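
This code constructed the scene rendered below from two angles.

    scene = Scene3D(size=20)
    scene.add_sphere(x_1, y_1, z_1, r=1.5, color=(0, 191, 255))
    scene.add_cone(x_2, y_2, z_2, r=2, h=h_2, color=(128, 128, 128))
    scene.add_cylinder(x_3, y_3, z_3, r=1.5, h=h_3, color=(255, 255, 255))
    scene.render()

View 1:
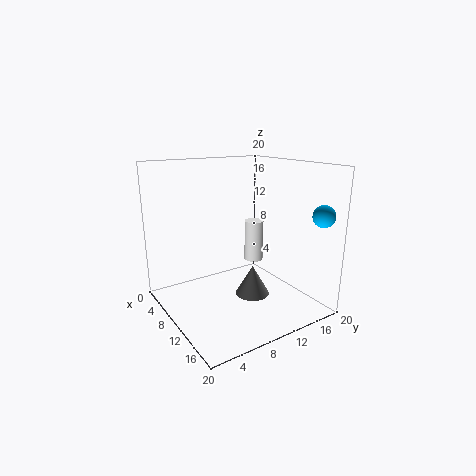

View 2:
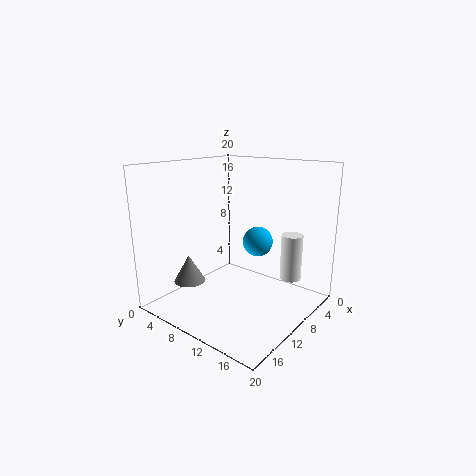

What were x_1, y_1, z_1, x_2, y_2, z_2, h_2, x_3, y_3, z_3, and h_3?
x_1 = 17.5; y_1 = 18.5; z_1 = 13.5; x_2 = 17; y_2 = 7.5; z_2 = 5.5; h_2 = 3.5; x_3 = 5.5; y_3 = 16; z_3 = 4; h_3 = 6.5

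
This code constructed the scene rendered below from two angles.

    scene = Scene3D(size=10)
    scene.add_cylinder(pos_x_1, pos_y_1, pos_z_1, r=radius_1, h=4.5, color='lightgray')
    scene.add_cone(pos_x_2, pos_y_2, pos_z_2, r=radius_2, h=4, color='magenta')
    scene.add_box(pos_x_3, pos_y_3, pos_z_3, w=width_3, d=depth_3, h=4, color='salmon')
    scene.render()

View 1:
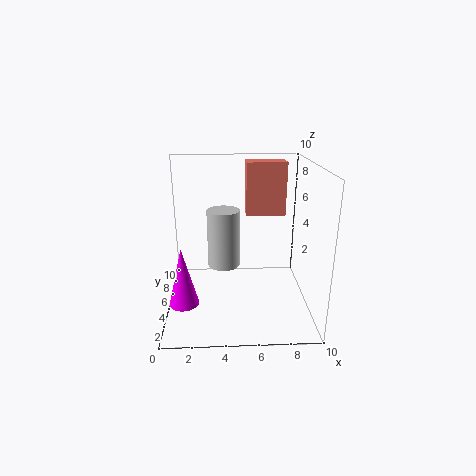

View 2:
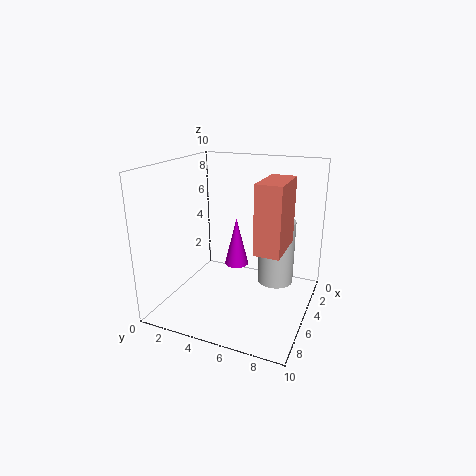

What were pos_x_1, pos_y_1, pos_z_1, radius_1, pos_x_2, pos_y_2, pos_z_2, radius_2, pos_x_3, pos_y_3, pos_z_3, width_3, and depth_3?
pos_x_1 = 4; pos_y_1 = 7.5; pos_z_1 = 1.75; radius_1 = 1.25; pos_x_2 = 1.25; pos_y_2 = 3.25; pos_z_2 = 1; radius_2 = 1; pos_x_3 = 5.75; pos_y_3 = 7.5; pos_z_3 = 5.75; width_3 = 3; depth_3 = 1.5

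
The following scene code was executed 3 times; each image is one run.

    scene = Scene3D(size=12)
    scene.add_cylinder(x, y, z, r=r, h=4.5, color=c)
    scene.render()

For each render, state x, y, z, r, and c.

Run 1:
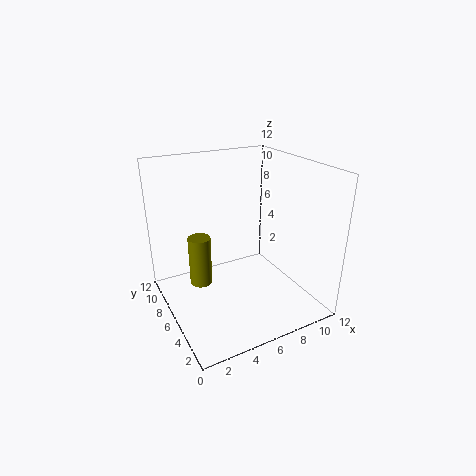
x = 3.5, y = 8.5, z = 1, r = 1, c = 'olive'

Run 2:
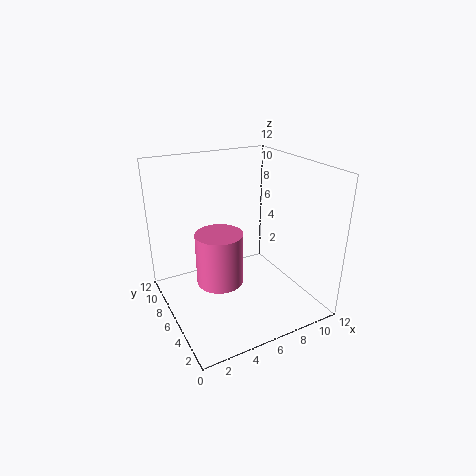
x = 4.5, y = 6.5, z = 2, r = 2, c = 'hotpink'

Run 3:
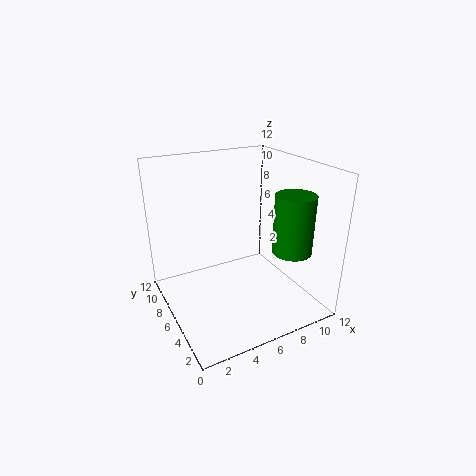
x = 8.5, y = 2, z = 6, r = 1.5, c = 'green'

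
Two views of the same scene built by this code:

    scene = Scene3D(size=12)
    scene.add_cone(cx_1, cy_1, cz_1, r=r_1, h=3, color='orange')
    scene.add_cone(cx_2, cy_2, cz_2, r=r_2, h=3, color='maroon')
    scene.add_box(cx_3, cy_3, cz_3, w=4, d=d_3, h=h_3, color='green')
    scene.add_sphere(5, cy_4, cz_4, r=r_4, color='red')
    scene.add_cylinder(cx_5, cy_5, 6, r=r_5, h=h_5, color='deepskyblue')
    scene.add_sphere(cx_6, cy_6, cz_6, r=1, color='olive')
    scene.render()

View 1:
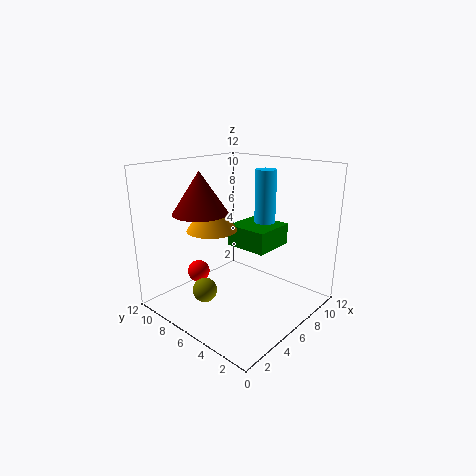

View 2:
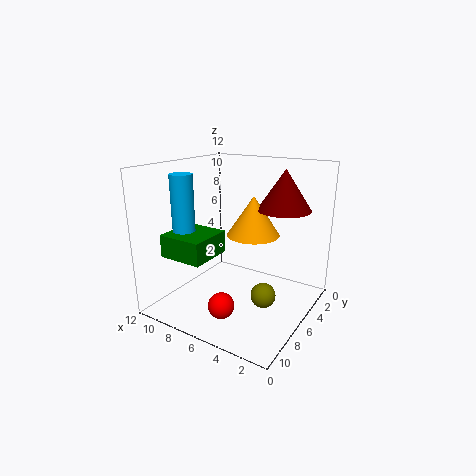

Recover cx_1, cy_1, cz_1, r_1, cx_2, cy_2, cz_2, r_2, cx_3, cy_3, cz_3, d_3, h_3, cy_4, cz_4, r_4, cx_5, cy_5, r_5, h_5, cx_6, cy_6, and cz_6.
cx_1 = 4
cy_1 = 7
cz_1 = 7
r_1 = 2
cx_2 = 2
cy_2 = 6
cz_2 = 9
r_2 = 2
cx_3 = 8
cy_3 = 5
cz_3 = 4
d_3 = 4
h_3 = 2
cy_4 = 10
cz_4 = 2
r_4 = 1
cx_5 = 11
cy_5 = 7
r_5 = 1
h_5 = 5
cx_6 = 3
cy_6 = 7
cz_6 = 2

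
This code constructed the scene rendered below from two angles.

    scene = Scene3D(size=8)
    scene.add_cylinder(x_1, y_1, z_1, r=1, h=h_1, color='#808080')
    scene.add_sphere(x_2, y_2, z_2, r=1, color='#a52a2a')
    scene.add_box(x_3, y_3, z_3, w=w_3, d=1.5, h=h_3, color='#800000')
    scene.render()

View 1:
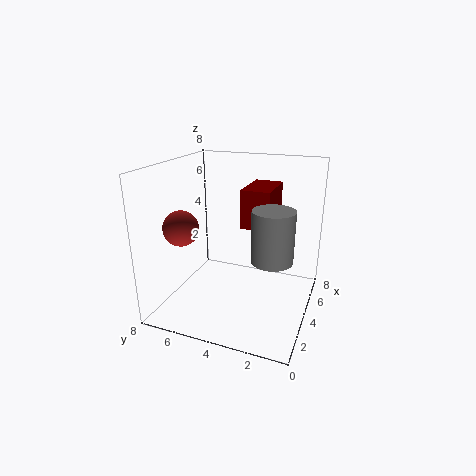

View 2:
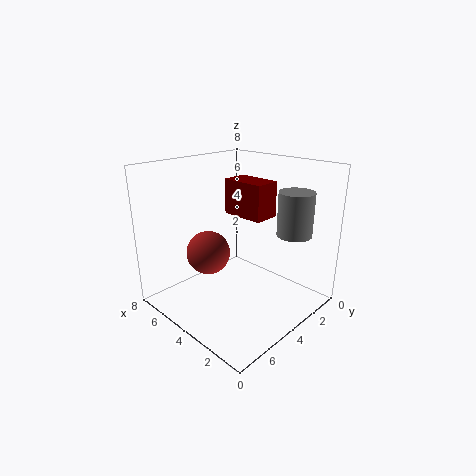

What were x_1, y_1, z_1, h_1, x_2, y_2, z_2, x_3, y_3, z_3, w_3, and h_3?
x_1 = 2, y_1 = 1.5, z_1 = 4, h_1 = 2.5, x_2 = 3, y_2 = 7, z_2 = 4.5, x_3 = 3, y_3 = 2, z_3 = 5, w_3 = 2.5, h_3 = 2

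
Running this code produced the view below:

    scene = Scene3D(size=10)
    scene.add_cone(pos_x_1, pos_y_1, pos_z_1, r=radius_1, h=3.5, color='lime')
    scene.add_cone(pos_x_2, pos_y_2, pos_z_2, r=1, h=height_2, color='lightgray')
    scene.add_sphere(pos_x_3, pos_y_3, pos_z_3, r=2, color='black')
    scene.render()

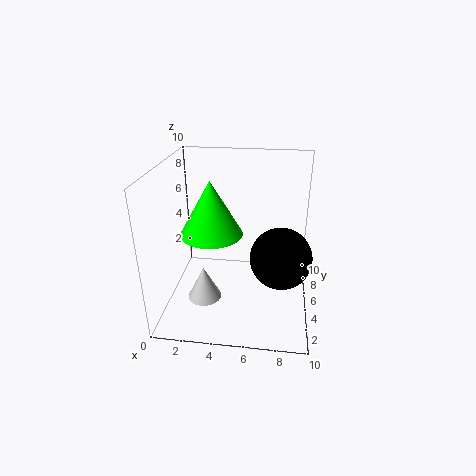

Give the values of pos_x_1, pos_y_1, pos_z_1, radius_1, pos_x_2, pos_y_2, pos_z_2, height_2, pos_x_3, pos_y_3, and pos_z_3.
pos_x_1 = 3.5, pos_y_1 = 3.5, pos_z_1 = 6, radius_1 = 2, pos_x_2 = 3.5, pos_y_2 = 1, pos_z_2 = 3, height_2 = 2, pos_x_3 = 8, pos_y_3 = 3.5, pos_z_3 = 4.5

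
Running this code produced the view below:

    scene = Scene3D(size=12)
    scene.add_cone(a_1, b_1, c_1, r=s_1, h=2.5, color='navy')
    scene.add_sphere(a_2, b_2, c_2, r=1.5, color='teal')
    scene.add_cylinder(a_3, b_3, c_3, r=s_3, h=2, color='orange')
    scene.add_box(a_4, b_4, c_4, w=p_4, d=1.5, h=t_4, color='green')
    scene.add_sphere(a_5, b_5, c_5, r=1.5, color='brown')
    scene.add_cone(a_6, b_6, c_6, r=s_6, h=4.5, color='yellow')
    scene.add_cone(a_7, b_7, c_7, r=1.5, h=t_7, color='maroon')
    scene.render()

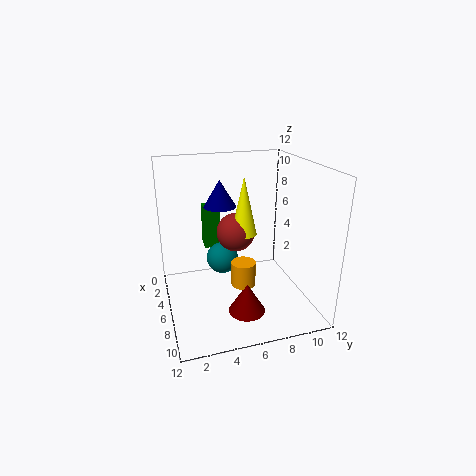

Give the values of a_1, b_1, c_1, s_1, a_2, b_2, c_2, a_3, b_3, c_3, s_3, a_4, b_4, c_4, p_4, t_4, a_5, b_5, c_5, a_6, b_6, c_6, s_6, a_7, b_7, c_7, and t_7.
a_1 = 2, b_1 = 5.5, c_1 = 7.5, s_1 = 1.5, a_2 = 2.5, b_2 = 5.5, c_2 = 2.5, a_3 = 7.5, b_3 = 6, c_3 = 2.5, s_3 = 1, a_4 = 0.5, b_4 = 4, c_4 = 3.5, p_4 = 1.5, t_4 = 4, a_5 = 7, b_5 = 5.5, c_5 = 7, a_6 = 7.5, b_6 = 6, c_6 = 7, s_6 = 1, a_7 = 8.5, b_7 = 6, c_7 = 0.5, t_7 = 2.5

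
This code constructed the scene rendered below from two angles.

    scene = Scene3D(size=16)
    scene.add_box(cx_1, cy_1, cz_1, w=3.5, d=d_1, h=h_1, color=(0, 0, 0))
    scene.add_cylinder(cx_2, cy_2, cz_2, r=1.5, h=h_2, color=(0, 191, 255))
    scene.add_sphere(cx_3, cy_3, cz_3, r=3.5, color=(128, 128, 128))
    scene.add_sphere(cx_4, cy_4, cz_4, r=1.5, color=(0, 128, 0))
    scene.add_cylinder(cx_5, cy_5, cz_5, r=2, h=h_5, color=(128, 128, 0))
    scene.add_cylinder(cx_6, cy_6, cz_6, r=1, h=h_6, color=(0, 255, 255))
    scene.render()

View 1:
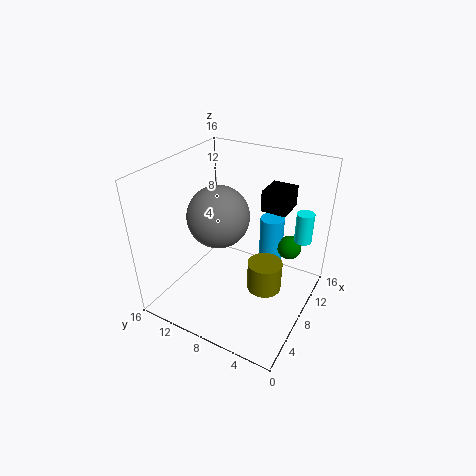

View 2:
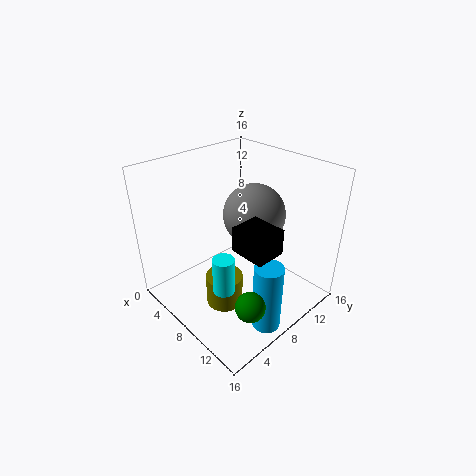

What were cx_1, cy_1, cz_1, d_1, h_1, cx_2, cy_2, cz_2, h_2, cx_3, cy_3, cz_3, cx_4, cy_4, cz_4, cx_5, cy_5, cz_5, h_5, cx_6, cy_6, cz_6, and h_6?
cx_1 = 11.5
cy_1 = 4
cz_1 = 10
d_1 = 3
h_1 = 2.5
cx_2 = 14
cy_2 = 6.5
cz_2 = 0.5
h_2 = 7.5
cx_3 = 8
cy_3 = 10.5
cz_3 = 10
cx_4 = 14
cy_4 = 4
cz_4 = 4.5
cx_5 = 9
cy_5 = 5
cz_5 = 1.5
h_5 = 3.5
cx_6 = 12.5
cy_6 = 2
cz_6 = 7
h_6 = 3.5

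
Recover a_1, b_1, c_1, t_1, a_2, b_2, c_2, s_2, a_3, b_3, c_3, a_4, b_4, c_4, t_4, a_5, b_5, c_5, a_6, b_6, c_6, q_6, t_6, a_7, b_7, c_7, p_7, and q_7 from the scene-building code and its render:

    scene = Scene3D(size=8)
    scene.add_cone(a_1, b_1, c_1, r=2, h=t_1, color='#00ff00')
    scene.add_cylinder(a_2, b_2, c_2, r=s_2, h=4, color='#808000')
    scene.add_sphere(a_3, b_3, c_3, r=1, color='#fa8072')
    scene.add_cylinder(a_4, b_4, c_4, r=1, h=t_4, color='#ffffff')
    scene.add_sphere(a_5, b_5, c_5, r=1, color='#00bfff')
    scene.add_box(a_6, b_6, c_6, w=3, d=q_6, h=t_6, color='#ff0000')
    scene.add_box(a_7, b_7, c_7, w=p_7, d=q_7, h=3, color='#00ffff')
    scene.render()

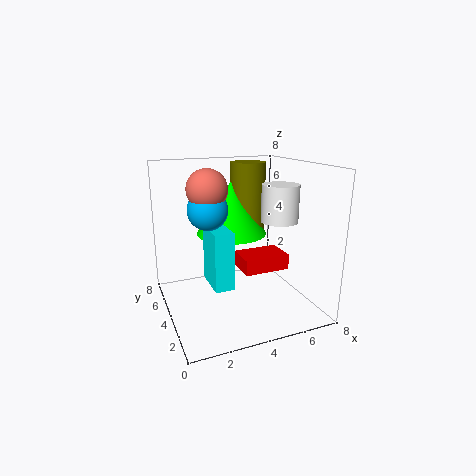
a_1 = 4, b_1 = 5, c_1 = 4, t_1 = 3, a_2 = 5, b_2 = 5, c_2 = 4, s_2 = 1, a_3 = 2, b_3 = 3, c_3 = 7, a_4 = 6, b_4 = 3, c_4 = 5, t_4 = 2, a_5 = 2, b_5 = 3, c_5 = 6, a_6 = 5, b_6 = 5, c_6 = 1, q_6 = 2, t_6 = 1, a_7 = 2, b_7 = 2, c_7 = 2, p_7 = 1, q_7 = 2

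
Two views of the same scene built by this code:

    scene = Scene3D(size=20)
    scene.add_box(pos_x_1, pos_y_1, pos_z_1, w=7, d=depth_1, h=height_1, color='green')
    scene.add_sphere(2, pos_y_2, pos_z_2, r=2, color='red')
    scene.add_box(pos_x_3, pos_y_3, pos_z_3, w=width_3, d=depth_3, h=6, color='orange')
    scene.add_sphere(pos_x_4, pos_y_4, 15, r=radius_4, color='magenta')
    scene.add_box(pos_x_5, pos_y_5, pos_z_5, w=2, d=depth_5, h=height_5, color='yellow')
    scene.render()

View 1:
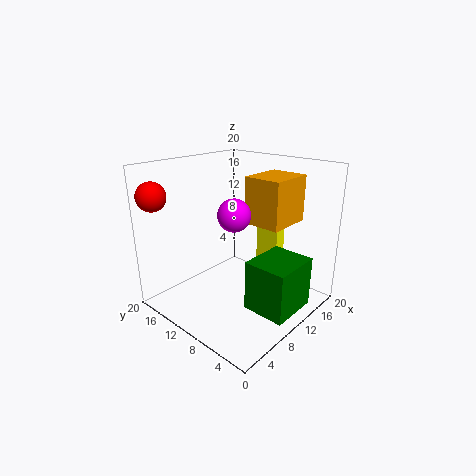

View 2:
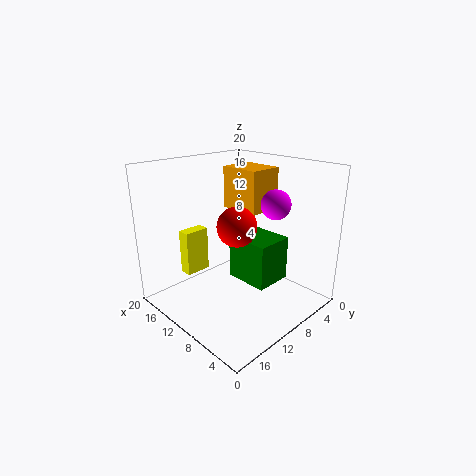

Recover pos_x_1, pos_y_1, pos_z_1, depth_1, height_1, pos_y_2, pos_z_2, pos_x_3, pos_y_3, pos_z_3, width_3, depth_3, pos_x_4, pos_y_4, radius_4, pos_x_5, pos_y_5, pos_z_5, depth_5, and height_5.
pos_x_1 = 8; pos_y_1 = 1; pos_z_1 = 1; depth_1 = 6; height_1 = 7; pos_y_2 = 18; pos_z_2 = 16; pos_x_3 = 9; pos_y_3 = 3; pos_z_3 = 13; width_3 = 6; depth_3 = 5; pos_x_4 = 6; pos_y_4 = 7; radius_4 = 2; pos_x_5 = 18; pos_y_5 = 9; pos_z_5 = 2; depth_5 = 4; height_5 = 7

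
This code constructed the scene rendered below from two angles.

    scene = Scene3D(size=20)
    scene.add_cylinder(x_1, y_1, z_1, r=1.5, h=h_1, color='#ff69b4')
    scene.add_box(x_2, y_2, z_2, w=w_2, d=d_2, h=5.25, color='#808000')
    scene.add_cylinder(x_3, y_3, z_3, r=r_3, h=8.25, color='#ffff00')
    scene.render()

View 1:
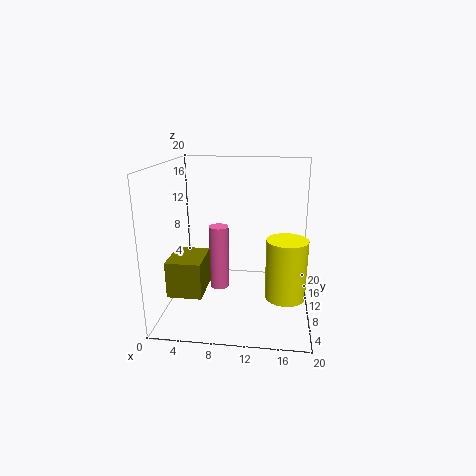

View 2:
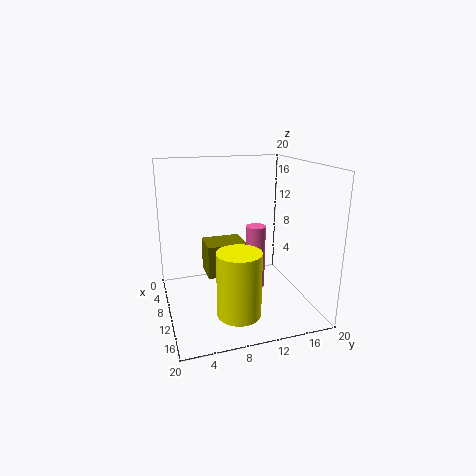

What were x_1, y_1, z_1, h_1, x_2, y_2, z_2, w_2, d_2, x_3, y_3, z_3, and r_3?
x_1 = 6.5
y_1 = 14
z_1 = 0.25
h_1 = 10
x_2 = 0.25
y_2 = 6.75
z_2 = 1.75
w_2 = 5
d_2 = 6.25
x_3 = 16.75
y_3 = 8
z_3 = 2.5
r_3 = 2.75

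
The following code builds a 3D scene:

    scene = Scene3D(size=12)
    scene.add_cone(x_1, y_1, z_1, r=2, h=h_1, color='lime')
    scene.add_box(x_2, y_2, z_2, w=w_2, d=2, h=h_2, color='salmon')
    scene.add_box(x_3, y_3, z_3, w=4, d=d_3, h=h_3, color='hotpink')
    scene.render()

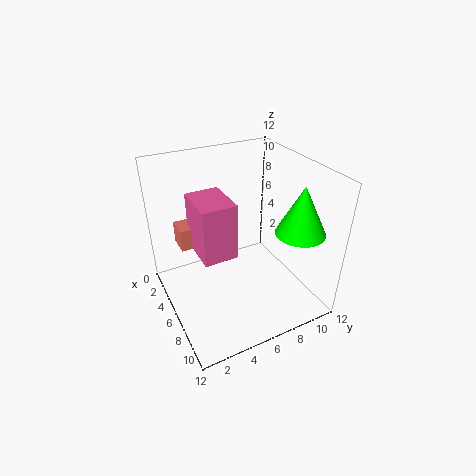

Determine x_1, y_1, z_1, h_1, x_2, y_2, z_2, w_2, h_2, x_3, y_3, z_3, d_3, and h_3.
x_1 = 9
y_1 = 10
z_1 = 7
h_1 = 4
x_2 = 1
y_2 = 2
z_2 = 4
w_2 = 2
h_2 = 2
x_3 = 2
y_3 = 3
z_3 = 4
d_3 = 3
h_3 = 5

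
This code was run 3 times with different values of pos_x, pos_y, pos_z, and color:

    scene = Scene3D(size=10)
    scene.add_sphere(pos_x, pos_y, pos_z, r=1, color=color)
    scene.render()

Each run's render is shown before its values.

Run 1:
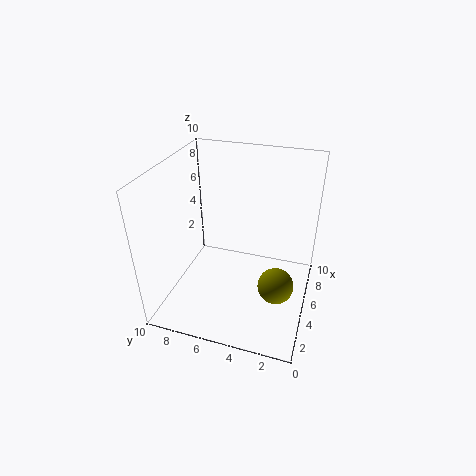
pos_x = 1
pos_y = 1.5
pos_z = 5
color = 'olive'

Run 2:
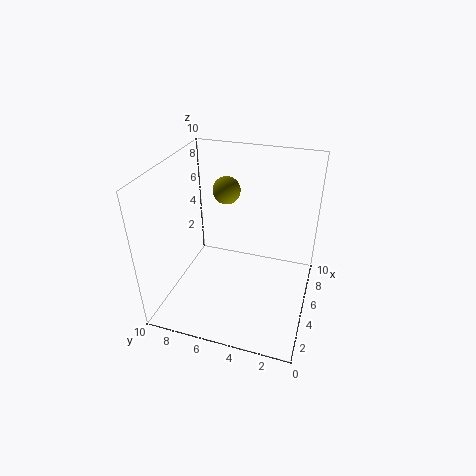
pos_x = 7
pos_y = 6.5
pos_z = 7.5
color = 'olive'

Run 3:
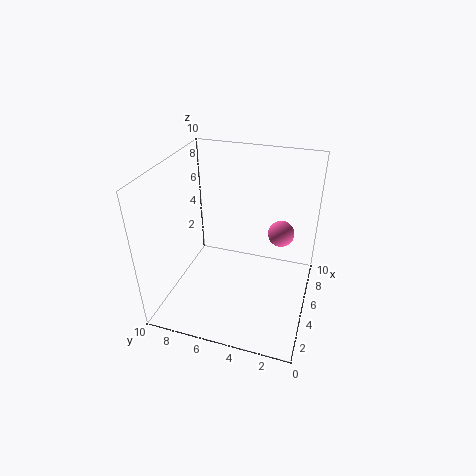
pos_x = 8
pos_y = 2.5
pos_z = 4
color = 'hotpink'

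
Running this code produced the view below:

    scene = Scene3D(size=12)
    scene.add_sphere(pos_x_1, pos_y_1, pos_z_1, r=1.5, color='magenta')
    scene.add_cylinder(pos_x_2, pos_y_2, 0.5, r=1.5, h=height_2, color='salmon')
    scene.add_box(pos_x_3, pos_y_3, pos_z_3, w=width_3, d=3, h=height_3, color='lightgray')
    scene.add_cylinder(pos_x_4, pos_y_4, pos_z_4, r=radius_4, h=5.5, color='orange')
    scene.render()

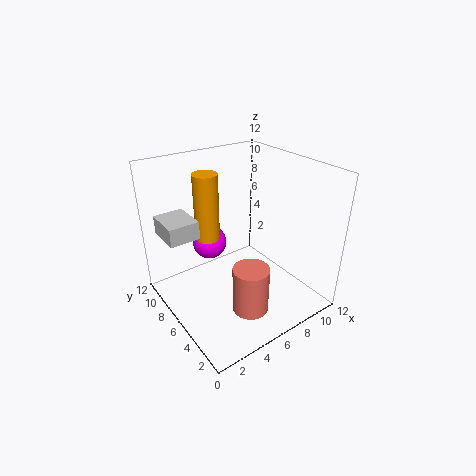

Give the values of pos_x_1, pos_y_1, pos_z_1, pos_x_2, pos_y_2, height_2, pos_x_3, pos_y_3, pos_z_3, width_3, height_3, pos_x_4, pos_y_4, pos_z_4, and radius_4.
pos_x_1 = 5, pos_y_1 = 9, pos_z_1 = 4.5, pos_x_2 = 5.5, pos_y_2 = 3.5, height_2 = 4, pos_x_3 = 0.5, pos_y_3 = 7, pos_z_3 = 6.5, width_3 = 2.5, height_3 = 1.5, pos_x_4 = 4, pos_y_4 = 7.5, pos_z_4 = 6, radius_4 = 1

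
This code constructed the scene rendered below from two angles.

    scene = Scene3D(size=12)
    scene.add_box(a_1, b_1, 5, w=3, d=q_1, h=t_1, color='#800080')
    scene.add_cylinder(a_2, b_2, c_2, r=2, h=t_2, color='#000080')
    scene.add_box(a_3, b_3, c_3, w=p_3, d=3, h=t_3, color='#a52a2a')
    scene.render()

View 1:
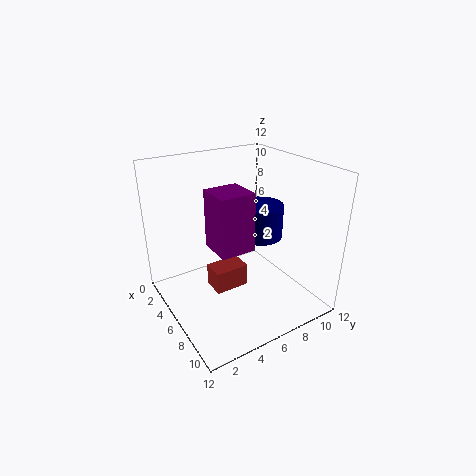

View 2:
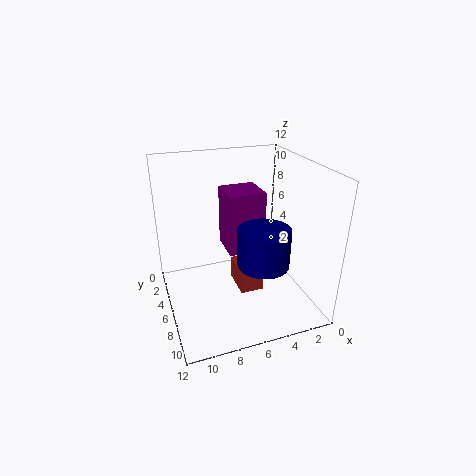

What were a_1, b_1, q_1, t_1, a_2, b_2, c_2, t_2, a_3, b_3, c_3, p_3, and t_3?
a_1 = 4; b_1 = 4; q_1 = 3; t_1 = 5; a_2 = 5; b_2 = 9; c_2 = 5; t_2 = 3; a_3 = 4; b_3 = 4; c_3 = 1; p_3 = 2; t_3 = 2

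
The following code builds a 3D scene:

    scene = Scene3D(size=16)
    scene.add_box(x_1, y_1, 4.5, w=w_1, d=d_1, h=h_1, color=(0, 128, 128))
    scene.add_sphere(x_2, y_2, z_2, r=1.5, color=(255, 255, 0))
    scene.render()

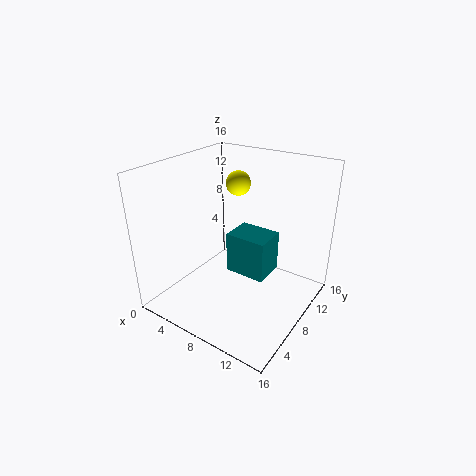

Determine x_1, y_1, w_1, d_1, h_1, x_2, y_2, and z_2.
x_1 = 7.5
y_1 = 6.5
w_1 = 4.5
d_1 = 3.5
h_1 = 4.5
x_2 = 5
y_2 = 12.5
z_2 = 12.5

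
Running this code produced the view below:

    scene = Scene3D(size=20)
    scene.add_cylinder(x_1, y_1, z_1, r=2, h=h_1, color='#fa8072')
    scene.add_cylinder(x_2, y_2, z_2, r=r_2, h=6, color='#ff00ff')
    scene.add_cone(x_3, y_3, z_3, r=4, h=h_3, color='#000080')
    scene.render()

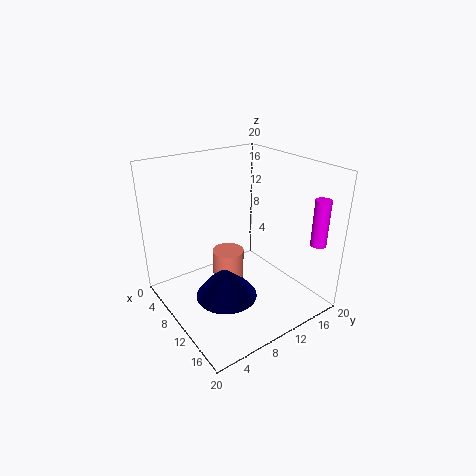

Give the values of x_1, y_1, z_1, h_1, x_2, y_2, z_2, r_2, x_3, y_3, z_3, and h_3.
x_1 = 12
y_1 = 7
z_1 = 5
h_1 = 5
x_2 = 19
y_2 = 16
z_2 = 11
r_2 = 1
x_3 = 13
y_3 = 6
z_3 = 4
h_3 = 5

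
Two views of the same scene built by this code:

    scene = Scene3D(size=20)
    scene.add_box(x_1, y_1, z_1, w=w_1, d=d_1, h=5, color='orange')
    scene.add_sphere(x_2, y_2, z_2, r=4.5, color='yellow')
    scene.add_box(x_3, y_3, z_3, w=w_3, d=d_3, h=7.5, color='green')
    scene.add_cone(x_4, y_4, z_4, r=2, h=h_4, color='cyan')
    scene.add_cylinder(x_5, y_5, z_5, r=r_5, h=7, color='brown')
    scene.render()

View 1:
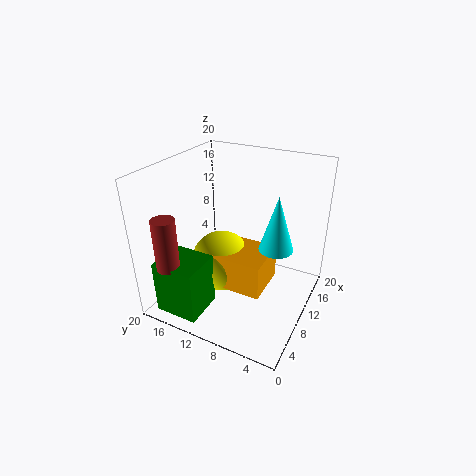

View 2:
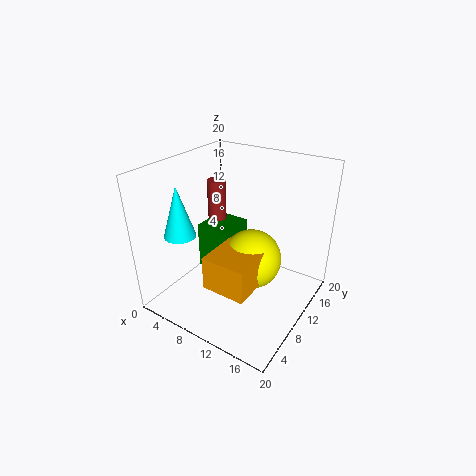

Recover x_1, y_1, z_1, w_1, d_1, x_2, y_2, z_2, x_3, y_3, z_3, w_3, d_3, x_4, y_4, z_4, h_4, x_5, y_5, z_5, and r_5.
x_1 = 7; y_1 = 5.5; z_1 = 3; w_1 = 6.5; d_1 = 7; x_2 = 10.5; y_2 = 13; z_2 = 5; x_3 = 1; y_3 = 12; z_3 = 1; w_3 = 5.5; d_3 = 6; x_4 = 6; y_4 = 3; z_4 = 12.5; h_4 = 6.5; x_5 = 2; y_5 = 16; z_5 = 8; r_5 = 1.5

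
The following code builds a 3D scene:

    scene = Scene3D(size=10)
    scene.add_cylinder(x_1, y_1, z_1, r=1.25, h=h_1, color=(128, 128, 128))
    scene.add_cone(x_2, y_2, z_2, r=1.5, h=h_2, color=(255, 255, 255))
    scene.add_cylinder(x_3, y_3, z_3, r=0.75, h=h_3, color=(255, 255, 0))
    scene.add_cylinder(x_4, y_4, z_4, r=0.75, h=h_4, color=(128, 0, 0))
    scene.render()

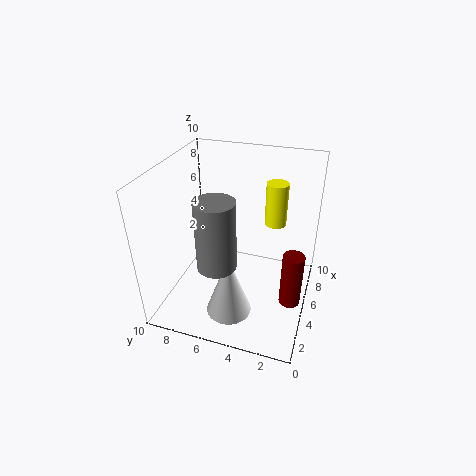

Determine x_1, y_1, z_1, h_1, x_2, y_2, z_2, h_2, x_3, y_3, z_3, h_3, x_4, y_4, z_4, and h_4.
x_1 = 2.25
y_1 = 5.5
z_1 = 4.5
h_1 = 4.5
x_2 = 2.25
y_2 = 4.75
z_2 = 1
h_2 = 4.25
x_3 = 6.5
y_3 = 2.75
z_3 = 5.75
h_3 = 3
x_4 = 4.75
y_4 = 1
z_4 = 0.5
h_4 = 4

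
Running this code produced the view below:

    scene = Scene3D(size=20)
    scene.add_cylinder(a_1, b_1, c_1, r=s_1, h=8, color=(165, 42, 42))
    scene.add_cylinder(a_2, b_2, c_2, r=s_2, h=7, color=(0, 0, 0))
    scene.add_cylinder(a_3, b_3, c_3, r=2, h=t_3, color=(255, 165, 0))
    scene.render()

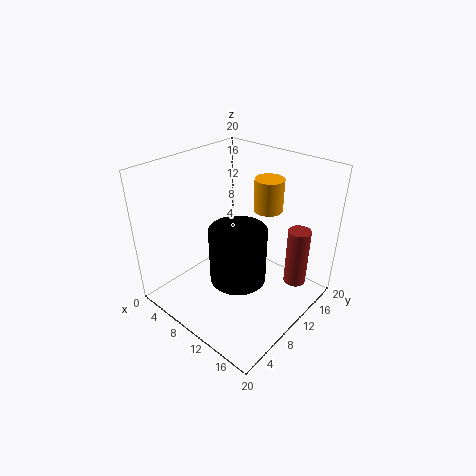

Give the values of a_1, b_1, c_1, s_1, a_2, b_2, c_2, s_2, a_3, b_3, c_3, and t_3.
a_1 = 17.5, b_1 = 13.5, c_1 = 4.5, s_1 = 1.5, a_2 = 13.5, b_2 = 6, c_2 = 7.5, s_2 = 3.5, a_3 = 12, b_3 = 14, c_3 = 13.5, t_3 = 4.5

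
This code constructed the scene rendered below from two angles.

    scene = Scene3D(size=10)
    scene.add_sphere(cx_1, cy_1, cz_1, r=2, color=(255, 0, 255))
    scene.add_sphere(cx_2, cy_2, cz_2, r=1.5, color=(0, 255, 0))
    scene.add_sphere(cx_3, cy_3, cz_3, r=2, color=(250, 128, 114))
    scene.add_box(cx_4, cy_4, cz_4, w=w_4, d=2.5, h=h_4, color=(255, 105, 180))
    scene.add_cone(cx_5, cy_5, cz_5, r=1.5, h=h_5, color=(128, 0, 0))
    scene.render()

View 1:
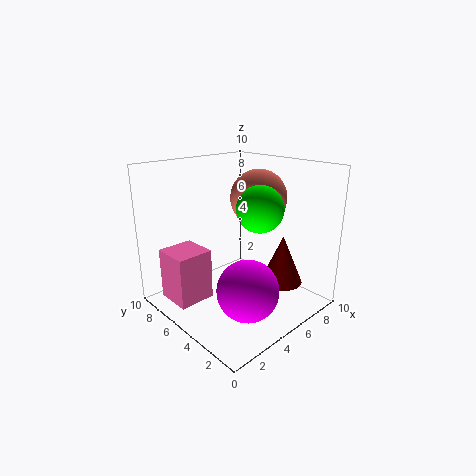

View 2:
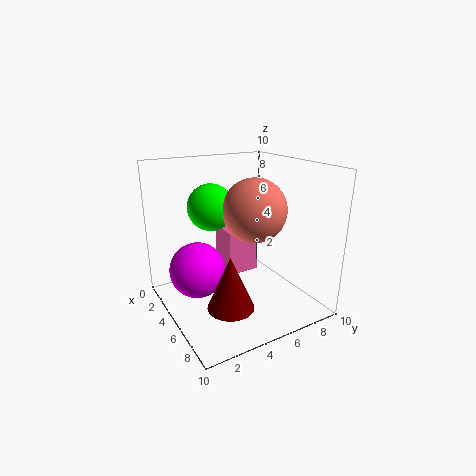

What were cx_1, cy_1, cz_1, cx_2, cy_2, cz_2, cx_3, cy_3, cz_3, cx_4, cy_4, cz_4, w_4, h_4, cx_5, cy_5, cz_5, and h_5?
cx_1 = 3.5; cy_1 = 2.5; cz_1 = 2.5; cx_2 = 5; cy_2 = 3; cz_2 = 7.5; cx_3 = 7; cy_3 = 5; cz_3 = 7.5; cx_4 = 0.5; cy_4 = 5.5; cz_4 = 1; w_4 = 2.5; h_4 = 3.5; cx_5 = 7.5; cy_5 = 3; cz_5 = 1.5; h_5 = 3.5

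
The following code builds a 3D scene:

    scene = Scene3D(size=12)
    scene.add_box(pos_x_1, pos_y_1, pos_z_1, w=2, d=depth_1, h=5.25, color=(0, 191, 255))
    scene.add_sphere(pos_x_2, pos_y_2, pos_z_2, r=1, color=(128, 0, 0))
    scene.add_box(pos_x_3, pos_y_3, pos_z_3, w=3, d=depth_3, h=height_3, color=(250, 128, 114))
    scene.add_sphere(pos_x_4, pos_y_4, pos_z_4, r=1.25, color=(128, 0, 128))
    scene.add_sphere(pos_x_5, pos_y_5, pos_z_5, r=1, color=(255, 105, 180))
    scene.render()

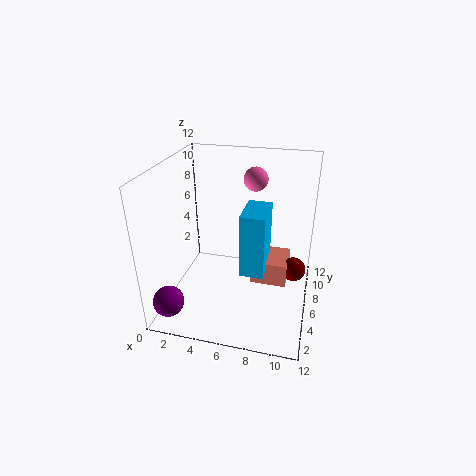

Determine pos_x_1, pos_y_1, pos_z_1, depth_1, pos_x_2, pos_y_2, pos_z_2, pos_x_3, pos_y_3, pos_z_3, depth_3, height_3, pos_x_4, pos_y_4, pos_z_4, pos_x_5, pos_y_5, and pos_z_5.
pos_x_1 = 6.5, pos_y_1 = 4.25, pos_z_1 = 3.5, depth_1 = 3.5, pos_x_2 = 10.75, pos_y_2 = 6.25, pos_z_2 = 3.5, pos_x_3 = 7.25, pos_y_3 = 5.25, pos_z_3 = 2.25, depth_3 = 3, height_3 = 2, pos_x_4 = 1.25, pos_y_4 = 1.75, pos_z_4 = 1.75, pos_x_5 = 7, pos_y_5 = 8, pos_z_5 = 10.5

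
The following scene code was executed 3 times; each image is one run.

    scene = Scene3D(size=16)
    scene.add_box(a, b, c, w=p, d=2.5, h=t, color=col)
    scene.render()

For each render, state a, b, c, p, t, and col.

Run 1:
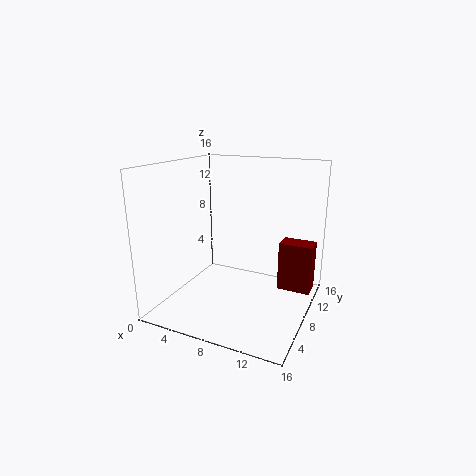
a = 11.5; b = 12; c = 0.5; p = 4; t = 6; col = 'maroon'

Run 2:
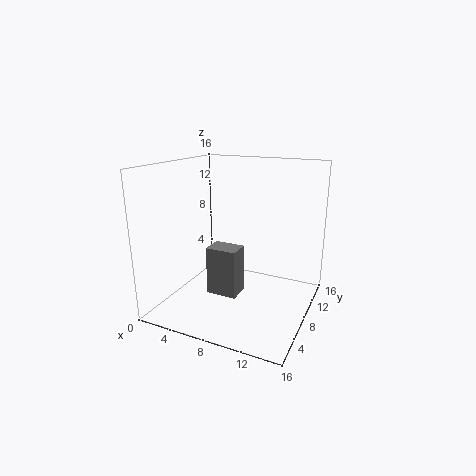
a = 5; b = 6; c = 1.5; p = 3.5; t = 5.5; col = 'gray'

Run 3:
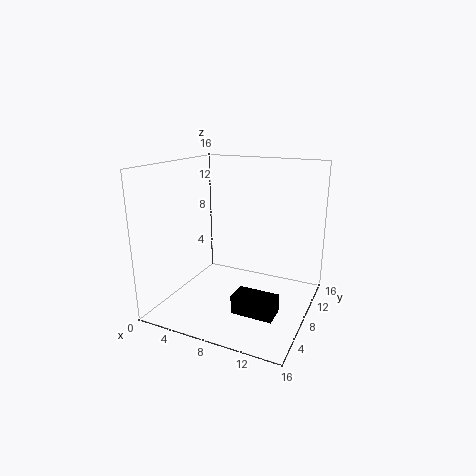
a = 9; b = 4; c = 1; p = 4.5; t = 2; col = 'black'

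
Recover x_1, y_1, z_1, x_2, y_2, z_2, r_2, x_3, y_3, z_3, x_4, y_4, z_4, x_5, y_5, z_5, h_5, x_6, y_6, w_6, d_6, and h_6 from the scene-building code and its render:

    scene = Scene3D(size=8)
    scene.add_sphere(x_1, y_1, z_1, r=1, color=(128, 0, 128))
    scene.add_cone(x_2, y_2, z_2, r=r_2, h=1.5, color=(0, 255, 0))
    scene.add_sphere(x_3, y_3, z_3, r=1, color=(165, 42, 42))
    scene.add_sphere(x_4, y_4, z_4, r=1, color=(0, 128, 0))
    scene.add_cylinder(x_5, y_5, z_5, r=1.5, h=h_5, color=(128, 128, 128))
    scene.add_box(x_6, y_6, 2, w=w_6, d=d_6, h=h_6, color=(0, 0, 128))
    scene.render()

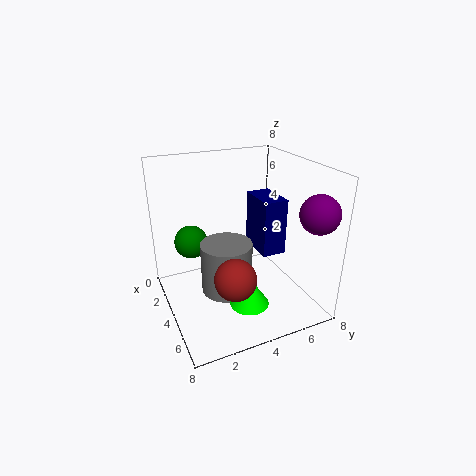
x_1 = 7
y_1 = 7
z_1 = 6
x_2 = 6.5
y_2 = 3.5
z_2 = 1.5
r_2 = 1
x_3 = 7
y_3 = 2.5
z_3 = 3.5
x_4 = 1.5
y_4 = 2
z_4 = 3
x_5 = 3.5
y_5 = 3.5
z_5 = 0.5
h_5 = 3
x_6 = 1
y_6 = 6
w_6 = 2.5
d_6 = 1.5
h_6 = 3.5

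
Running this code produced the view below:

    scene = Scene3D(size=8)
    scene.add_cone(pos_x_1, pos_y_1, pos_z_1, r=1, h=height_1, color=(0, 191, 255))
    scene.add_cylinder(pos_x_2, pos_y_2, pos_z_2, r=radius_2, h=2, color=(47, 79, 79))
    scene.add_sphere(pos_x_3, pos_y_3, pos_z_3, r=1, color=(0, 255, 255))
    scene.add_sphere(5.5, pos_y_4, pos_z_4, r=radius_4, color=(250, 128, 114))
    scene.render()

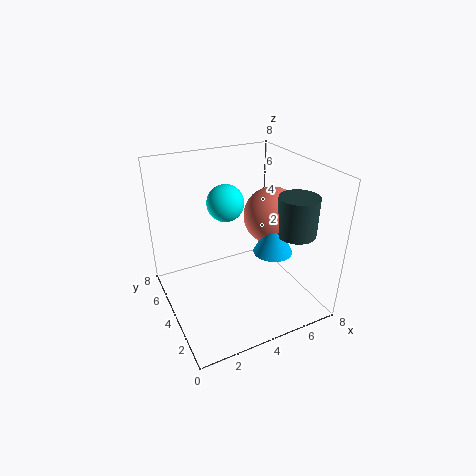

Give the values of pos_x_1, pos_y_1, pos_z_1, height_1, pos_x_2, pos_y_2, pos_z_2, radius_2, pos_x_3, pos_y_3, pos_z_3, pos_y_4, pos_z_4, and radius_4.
pos_x_1 = 5, pos_y_1 = 2, pos_z_1 = 4, height_1 = 2, pos_x_2 = 6, pos_y_2 = 1.5, pos_z_2 = 5, radius_2 = 1, pos_x_3 = 3.5, pos_y_3 = 4.5, pos_z_3 = 6, pos_y_4 = 3, pos_z_4 = 5.5, radius_4 = 1.5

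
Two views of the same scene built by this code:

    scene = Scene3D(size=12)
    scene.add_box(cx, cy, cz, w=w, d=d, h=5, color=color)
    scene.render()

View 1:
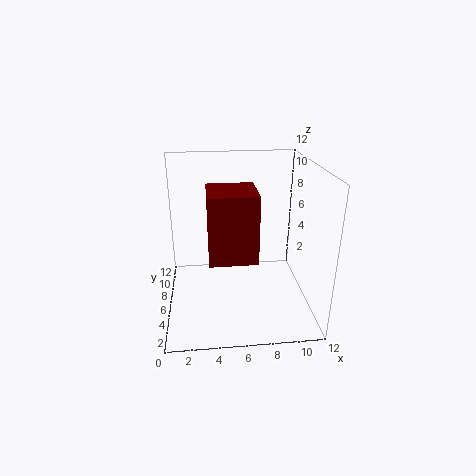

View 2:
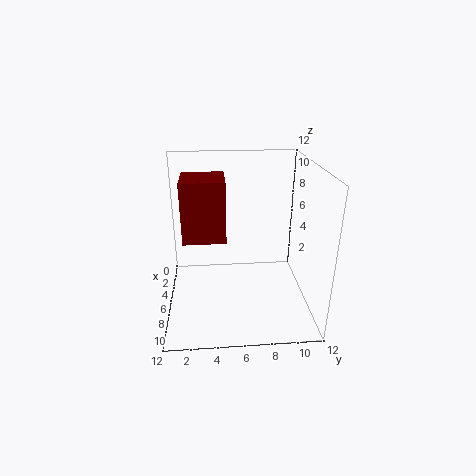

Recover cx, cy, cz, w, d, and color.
cx = 3.5
cy = 1.5
cz = 6
w = 3.5
d = 3.5
color = 'maroon'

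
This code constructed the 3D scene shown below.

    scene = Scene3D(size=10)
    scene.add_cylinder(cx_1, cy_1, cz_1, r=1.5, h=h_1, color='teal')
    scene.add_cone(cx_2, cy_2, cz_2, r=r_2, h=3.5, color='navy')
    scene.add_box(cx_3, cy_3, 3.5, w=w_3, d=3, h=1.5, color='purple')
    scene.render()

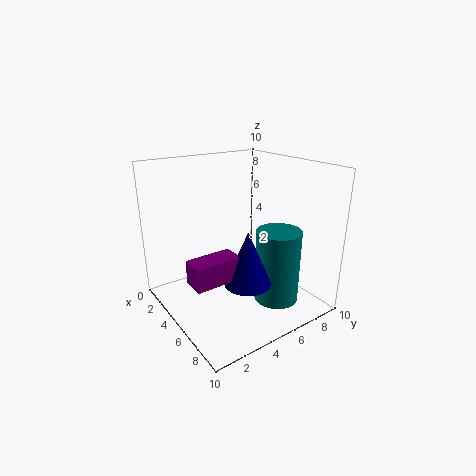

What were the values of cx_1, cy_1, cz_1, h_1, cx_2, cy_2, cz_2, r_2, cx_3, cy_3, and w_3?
cx_1 = 7.5, cy_1 = 6.5, cz_1 = 1, h_1 = 5, cx_2 = 7.5, cy_2 = 4, cz_2 = 3, r_2 = 1.5, cx_3 = 6, cy_3 = 0.5, w_3 = 1.5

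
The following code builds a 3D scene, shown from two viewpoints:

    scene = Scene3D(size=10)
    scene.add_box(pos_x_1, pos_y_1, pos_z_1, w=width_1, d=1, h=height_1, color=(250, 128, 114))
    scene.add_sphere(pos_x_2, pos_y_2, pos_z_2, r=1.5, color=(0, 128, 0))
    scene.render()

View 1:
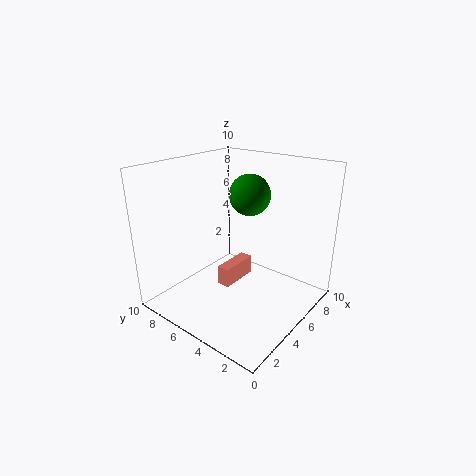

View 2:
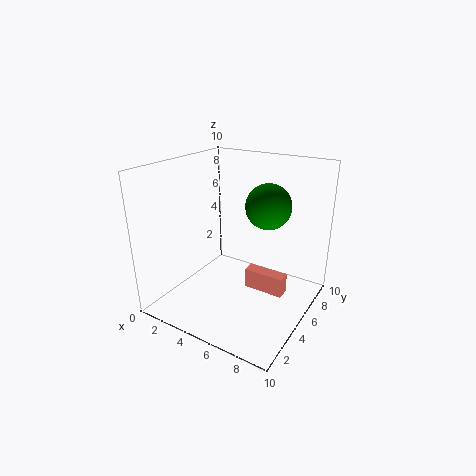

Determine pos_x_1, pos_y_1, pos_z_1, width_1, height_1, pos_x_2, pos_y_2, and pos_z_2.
pos_x_1 = 5, pos_y_1 = 6, pos_z_1 = 0.5, width_1 = 3, height_1 = 1.5, pos_x_2 = 7, pos_y_2 = 5.5, pos_z_2 = 7.5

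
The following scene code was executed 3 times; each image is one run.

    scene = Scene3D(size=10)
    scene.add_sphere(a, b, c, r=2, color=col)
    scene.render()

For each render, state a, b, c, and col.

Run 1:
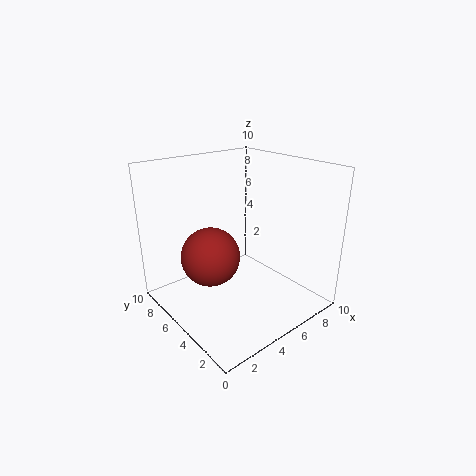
a = 3, b = 5.5, c = 4, col = 'brown'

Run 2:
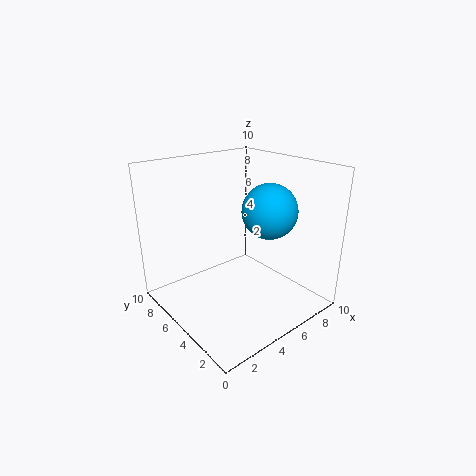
a = 7.5, b = 4.5, c = 6.5, col = 'deepskyblue'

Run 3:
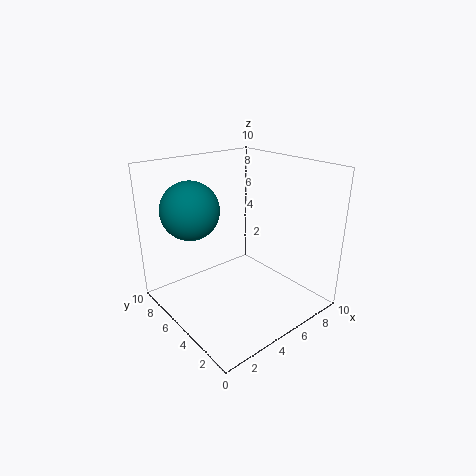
a = 2.5, b = 7, c = 7, col = 'teal'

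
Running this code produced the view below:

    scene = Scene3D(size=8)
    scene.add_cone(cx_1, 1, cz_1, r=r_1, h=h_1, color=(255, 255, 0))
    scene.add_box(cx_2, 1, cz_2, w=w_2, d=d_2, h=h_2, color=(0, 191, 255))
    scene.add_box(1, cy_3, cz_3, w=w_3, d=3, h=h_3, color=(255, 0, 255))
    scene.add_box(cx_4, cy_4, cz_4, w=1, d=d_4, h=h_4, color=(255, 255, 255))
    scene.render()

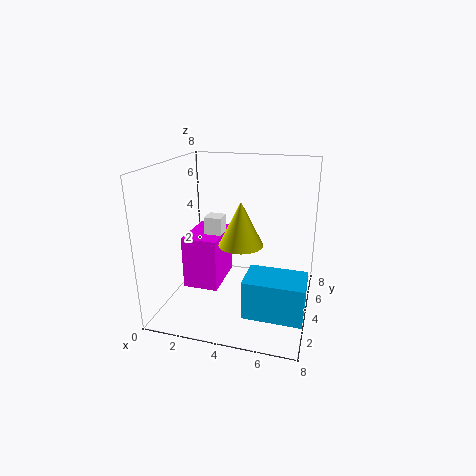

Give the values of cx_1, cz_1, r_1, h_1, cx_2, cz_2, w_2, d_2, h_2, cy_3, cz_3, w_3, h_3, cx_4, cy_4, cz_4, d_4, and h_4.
cx_1 = 5; cz_1 = 5; r_1 = 1; h_1 = 2; cx_2 = 5; cz_2 = 1; w_2 = 3; d_2 = 2; h_2 = 2; cy_3 = 3; cz_3 = 1; w_3 = 2; h_3 = 3; cx_4 = 2; cy_4 = 4; cz_4 = 2; d_4 = 1; h_4 = 3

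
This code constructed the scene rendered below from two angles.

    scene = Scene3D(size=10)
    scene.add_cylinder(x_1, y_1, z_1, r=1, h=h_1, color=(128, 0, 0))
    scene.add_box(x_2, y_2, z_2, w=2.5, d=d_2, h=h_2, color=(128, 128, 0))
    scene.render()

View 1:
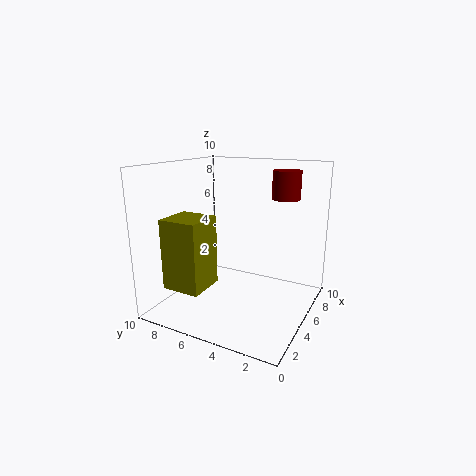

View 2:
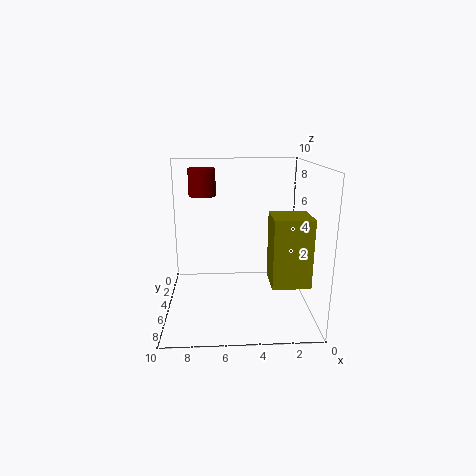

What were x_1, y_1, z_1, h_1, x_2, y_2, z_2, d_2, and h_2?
x_1 = 7.5, y_1 = 2.5, z_1 = 7.5, h_1 = 2, x_2 = 0.5, y_2 = 5.5, z_2 = 2.5, d_2 = 2.5, h_2 = 4.5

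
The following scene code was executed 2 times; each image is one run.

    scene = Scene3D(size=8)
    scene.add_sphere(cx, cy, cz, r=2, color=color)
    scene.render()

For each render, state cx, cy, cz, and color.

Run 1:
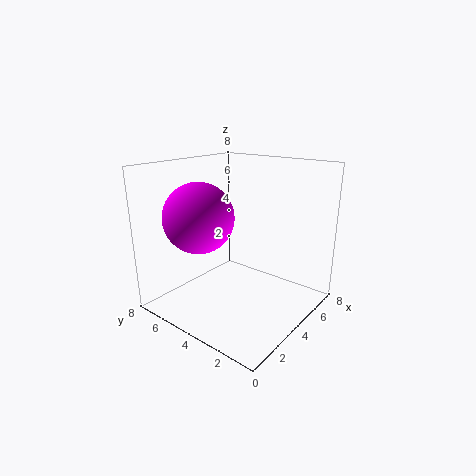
cx = 3; cy = 6; cz = 5; color = 'magenta'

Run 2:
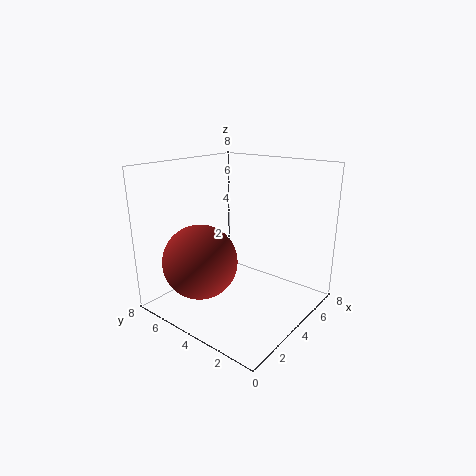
cx = 2; cy = 5; cz = 3; color = 'brown'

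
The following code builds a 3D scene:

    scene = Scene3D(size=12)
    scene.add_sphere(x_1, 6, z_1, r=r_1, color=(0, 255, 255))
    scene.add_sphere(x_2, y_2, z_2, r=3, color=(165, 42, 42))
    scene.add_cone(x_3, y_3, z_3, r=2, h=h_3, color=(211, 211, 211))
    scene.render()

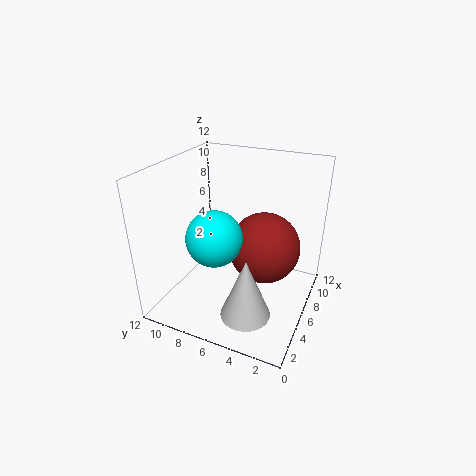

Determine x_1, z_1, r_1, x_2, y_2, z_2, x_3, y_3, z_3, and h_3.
x_1 = 2; z_1 = 8; r_1 = 2; x_2 = 7; y_2 = 4; z_2 = 5; x_3 = 3; y_3 = 4; z_3 = 1; h_3 = 5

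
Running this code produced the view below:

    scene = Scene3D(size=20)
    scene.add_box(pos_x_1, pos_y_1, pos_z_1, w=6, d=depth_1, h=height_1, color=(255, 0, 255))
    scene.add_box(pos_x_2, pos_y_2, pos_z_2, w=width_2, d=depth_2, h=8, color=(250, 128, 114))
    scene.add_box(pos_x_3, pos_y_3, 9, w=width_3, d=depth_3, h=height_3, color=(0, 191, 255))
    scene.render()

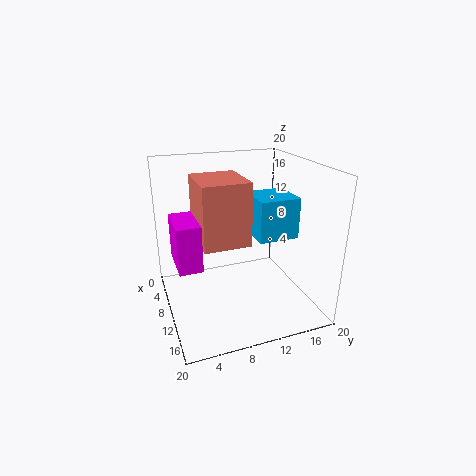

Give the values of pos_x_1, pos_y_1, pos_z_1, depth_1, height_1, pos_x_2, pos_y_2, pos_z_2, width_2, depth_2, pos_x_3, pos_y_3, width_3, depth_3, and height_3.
pos_x_1 = 8
pos_y_1 = 1
pos_z_1 = 8
depth_1 = 3
height_1 = 6
pos_x_2 = 8
pos_y_2 = 4
pos_z_2 = 11
width_2 = 7
depth_2 = 6
pos_x_3 = 5
pos_y_3 = 13
width_3 = 6
depth_3 = 6
height_3 = 6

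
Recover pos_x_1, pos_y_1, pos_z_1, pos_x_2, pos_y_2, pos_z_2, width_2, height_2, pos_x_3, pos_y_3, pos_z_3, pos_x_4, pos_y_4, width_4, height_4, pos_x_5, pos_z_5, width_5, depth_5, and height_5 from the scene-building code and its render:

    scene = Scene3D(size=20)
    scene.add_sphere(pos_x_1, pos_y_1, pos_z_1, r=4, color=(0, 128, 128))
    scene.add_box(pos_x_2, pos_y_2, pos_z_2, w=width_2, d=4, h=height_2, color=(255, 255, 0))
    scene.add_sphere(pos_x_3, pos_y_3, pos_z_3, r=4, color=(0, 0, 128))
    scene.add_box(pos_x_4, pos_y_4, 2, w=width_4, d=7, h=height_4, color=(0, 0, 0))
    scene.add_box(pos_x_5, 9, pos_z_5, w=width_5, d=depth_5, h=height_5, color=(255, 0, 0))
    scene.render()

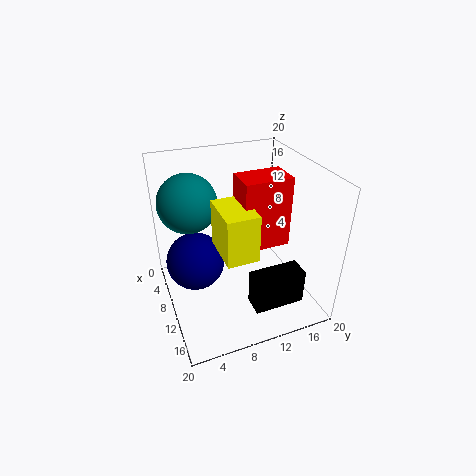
pos_x_1 = 7; pos_y_1 = 4; pos_z_1 = 15; pos_x_2 = 11; pos_y_2 = 6; pos_z_2 = 11; width_2 = 6; height_2 = 6; pos_x_3 = 9; pos_y_3 = 4; pos_z_3 = 7; pos_x_4 = 14; pos_y_4 = 10; width_4 = 3; height_4 = 5; pos_x_5 = 11; pos_z_5 = 11; width_5 = 4; depth_5 = 6; height_5 = 9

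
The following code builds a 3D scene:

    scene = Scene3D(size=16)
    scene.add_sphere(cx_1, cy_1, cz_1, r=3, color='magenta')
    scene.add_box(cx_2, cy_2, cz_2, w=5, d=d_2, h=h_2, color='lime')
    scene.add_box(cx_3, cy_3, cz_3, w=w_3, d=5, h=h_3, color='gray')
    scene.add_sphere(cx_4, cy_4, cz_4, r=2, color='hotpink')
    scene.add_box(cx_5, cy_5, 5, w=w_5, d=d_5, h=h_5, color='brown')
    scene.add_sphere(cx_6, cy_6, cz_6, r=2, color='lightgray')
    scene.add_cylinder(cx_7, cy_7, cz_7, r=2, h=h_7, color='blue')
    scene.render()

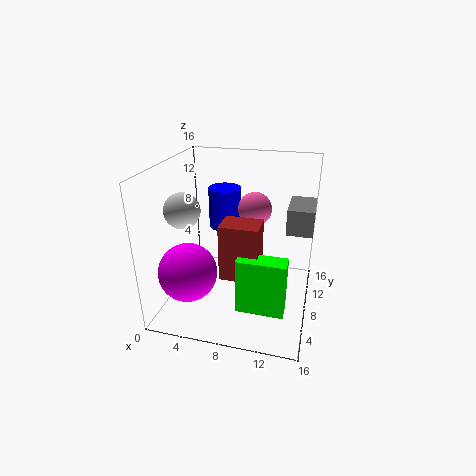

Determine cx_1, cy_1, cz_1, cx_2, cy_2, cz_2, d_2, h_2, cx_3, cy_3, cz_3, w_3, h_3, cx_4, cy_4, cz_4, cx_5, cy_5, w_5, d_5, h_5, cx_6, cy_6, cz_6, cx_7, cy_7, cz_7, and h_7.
cx_1 = 4
cy_1 = 3
cz_1 = 6
cx_2 = 9
cy_2 = 3
cz_2 = 2
d_2 = 2
h_2 = 6
cx_3 = 13
cy_3 = 10
cz_3 = 8
w_3 = 3
h_3 = 3
cx_4 = 9
cy_4 = 12
cz_4 = 10
cx_5 = 7
cy_5 = 4
w_5 = 4
d_5 = 3
h_5 = 6
cx_6 = 2
cy_6 = 7
cz_6 = 11
cx_7 = 5
cy_7 = 13
cz_7 = 7
h_7 = 5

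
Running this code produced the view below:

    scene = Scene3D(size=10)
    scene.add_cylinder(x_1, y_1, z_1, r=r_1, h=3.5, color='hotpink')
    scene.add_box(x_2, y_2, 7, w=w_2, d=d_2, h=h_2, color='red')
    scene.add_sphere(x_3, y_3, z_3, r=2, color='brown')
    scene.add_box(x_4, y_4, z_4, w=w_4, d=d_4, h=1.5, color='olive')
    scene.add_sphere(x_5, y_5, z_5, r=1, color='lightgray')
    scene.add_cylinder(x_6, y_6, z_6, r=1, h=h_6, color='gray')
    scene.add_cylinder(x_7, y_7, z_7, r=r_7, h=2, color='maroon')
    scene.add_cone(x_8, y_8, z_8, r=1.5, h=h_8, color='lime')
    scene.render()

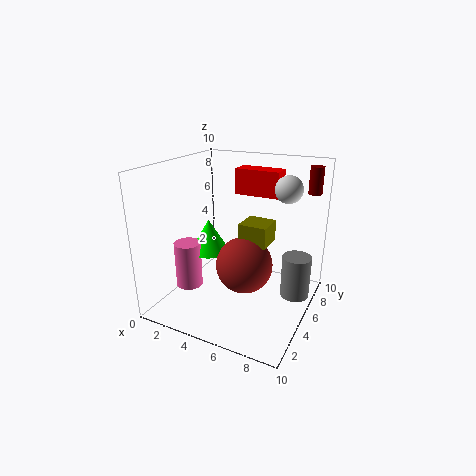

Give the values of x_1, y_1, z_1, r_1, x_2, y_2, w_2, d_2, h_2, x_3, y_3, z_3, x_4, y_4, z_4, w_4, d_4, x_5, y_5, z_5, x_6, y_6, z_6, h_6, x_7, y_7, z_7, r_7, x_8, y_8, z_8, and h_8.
x_1 = 1
y_1 = 4.5
z_1 = 0.5
r_1 = 1
x_2 = 3
y_2 = 8.5
w_2 = 3.5
d_2 = 1.5
h_2 = 2
x_3 = 5.5
y_3 = 5
z_3 = 3
x_4 = 5
y_4 = 5
z_4 = 4.5
w_4 = 2
d_4 = 2
x_5 = 7.5
y_5 = 8
z_5 = 8
x_6 = 9
y_6 = 6
z_6 = 1
h_6 = 3
x_7 = 9
y_7 = 9.5
z_7 = 7.5
r_7 = 0.5
x_8 = 2
y_8 = 6
z_8 = 3
h_8 = 2.5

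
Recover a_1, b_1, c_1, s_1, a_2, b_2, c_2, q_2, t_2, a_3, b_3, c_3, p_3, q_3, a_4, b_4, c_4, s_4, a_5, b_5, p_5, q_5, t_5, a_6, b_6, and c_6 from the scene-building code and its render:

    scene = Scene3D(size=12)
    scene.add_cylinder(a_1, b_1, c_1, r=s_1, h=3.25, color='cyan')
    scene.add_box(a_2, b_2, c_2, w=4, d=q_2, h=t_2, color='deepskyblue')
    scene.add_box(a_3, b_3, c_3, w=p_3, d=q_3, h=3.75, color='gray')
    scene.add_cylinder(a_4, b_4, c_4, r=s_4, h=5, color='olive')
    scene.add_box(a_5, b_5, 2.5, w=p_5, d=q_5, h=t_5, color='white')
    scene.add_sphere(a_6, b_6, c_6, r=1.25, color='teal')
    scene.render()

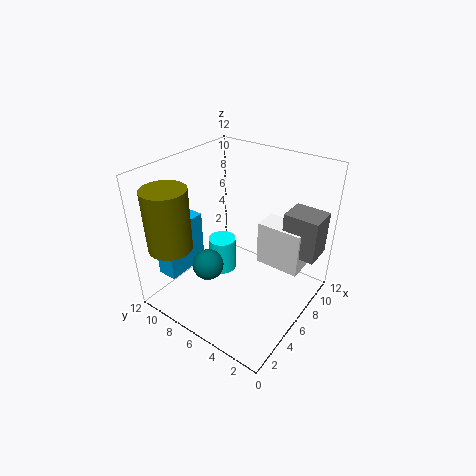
a_1 = 7.25
b_1 = 8.75
c_1 = 1
s_1 = 1.25
a_2 = 2
b_2 = 10
c_2 = 2.25
q_2 = 1.75
t_2 = 4.75
a_3 = 8.5
b_3 = 0.25
c_3 = 4.25
p_3 = 2.5
q_3 = 3
a_4 = 1.75
b_4 = 9.5
c_4 = 6
s_4 = 1.75
a_5 = 8.25
b_5 = 1.5
p_5 = 2.25
q_5 = 4
t_5 = 4
a_6 = 3.25
b_6 = 7
c_6 = 4.5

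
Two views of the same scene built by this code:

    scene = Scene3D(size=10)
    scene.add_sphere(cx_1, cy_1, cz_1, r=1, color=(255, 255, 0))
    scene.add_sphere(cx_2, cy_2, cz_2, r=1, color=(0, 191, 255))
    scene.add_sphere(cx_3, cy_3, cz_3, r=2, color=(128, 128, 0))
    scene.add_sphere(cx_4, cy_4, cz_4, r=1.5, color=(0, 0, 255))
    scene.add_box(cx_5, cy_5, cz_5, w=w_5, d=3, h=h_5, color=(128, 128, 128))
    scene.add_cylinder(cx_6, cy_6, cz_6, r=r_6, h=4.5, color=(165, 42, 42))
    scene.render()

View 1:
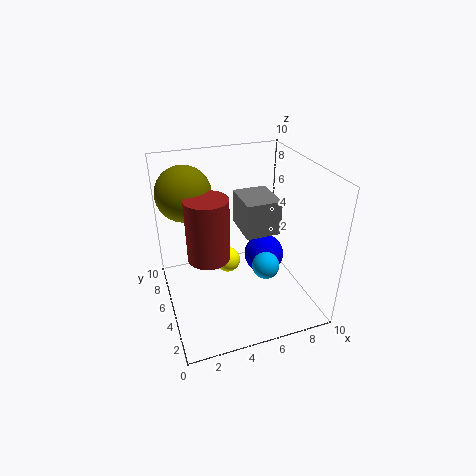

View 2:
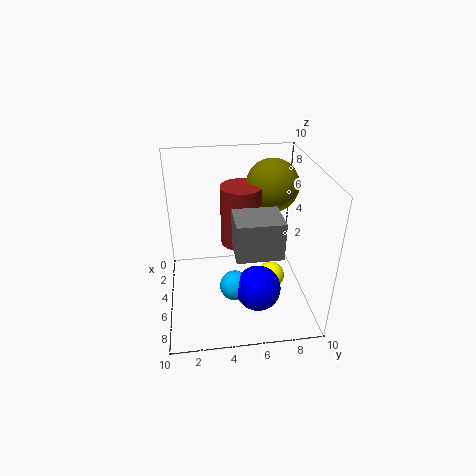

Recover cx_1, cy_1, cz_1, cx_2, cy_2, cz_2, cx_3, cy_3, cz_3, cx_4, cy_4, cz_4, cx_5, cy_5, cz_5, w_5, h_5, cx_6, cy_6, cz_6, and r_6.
cx_1 = 5; cy_1 = 7.5; cz_1 = 1.5; cx_2 = 7; cy_2 = 4.5; cz_2 = 2.5; cx_3 = 2; cy_3 = 8; cz_3 = 7.5; cx_4 = 7.5; cy_4 = 6; cz_4 = 2.5; cx_5 = 5.5; cy_5 = 4.5; cz_5 = 5; w_5 = 2.5; h_5 = 2.5; cx_6 = 3; cy_6 = 5.5; cz_6 = 3.5; r_6 = 1.5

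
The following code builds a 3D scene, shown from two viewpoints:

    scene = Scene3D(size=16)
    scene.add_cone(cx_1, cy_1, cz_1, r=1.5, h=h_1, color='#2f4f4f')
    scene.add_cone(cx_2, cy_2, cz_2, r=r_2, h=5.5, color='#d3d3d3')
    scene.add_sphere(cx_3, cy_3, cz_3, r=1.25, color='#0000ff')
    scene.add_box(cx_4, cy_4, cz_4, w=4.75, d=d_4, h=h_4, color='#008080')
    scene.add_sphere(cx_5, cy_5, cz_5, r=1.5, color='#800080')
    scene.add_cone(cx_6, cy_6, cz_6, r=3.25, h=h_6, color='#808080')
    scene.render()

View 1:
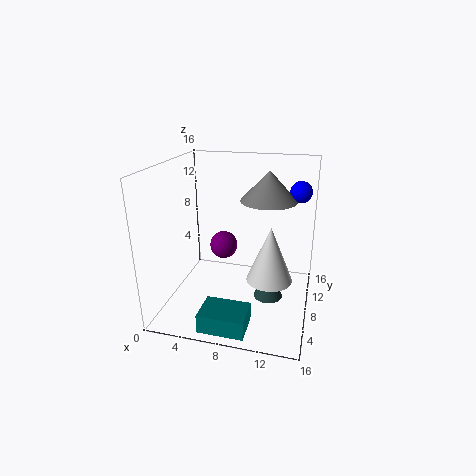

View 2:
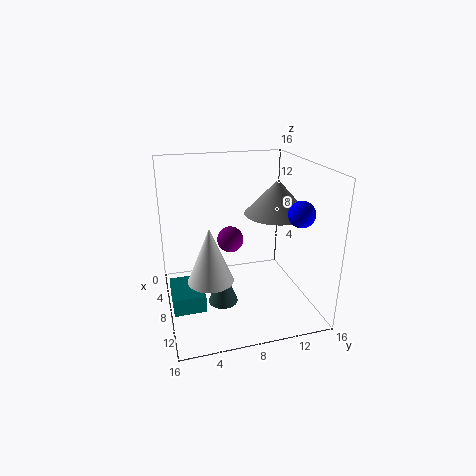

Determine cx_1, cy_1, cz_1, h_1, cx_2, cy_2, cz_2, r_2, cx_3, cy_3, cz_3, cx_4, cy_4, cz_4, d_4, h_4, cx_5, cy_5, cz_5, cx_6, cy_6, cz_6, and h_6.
cx_1 = 12; cy_1 = 5.25; cz_1 = 3; h_1 = 3.75; cx_2 = 12.25; cy_2 = 4; cz_2 = 5.75; r_2 = 2.25; cx_3 = 14.25; cy_3 = 12.25; cz_3 = 12.5; cx_4 = 5.75; cy_4 = 0.25; cz_4 = 0.75; d_4 = 3.5; h_4 = 2; cx_5 = 6.5; cy_5 = 7.5; cz_5 = 7.25; cx_6 = 10.75; cy_6 = 11.25; cz_6 = 11.5; h_6 = 3.5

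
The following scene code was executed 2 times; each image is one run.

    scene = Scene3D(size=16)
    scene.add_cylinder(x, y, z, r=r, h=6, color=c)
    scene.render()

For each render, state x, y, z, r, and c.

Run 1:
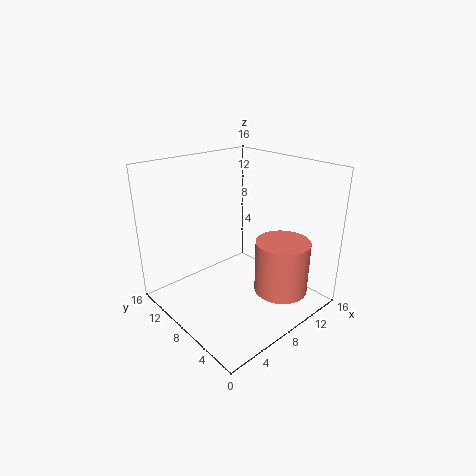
x = 11
y = 4
z = 2
r = 3
c = 'salmon'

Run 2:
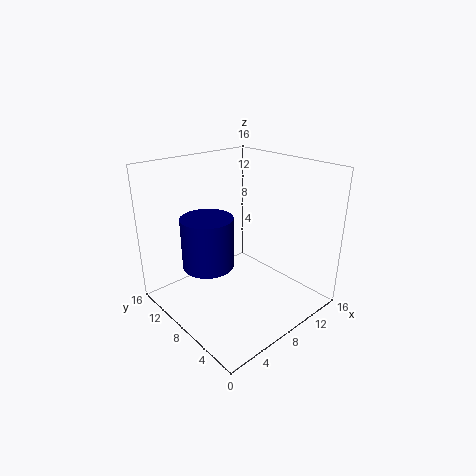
x = 6
y = 11
z = 4
r = 3
c = 'navy'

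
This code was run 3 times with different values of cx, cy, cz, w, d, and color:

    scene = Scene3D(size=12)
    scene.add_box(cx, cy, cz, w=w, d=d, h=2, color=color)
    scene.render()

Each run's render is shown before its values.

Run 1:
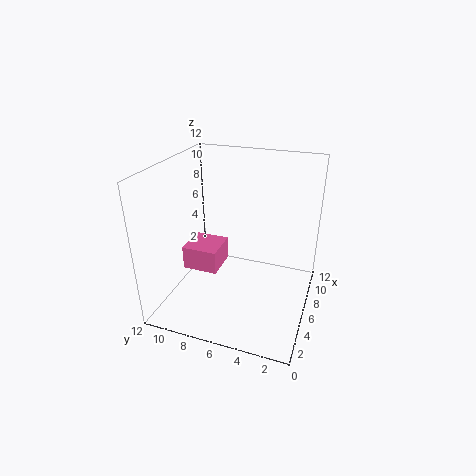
cx = 4.5; cy = 7.5; cz = 3; w = 3; d = 3; color = 'hotpink'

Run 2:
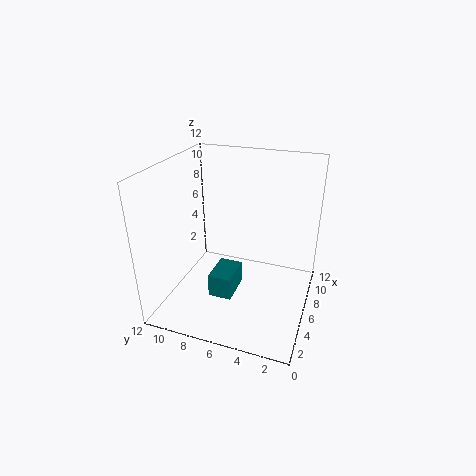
cx = 4; cy = 6; cz = 1; w = 3; d = 2; color = 'teal'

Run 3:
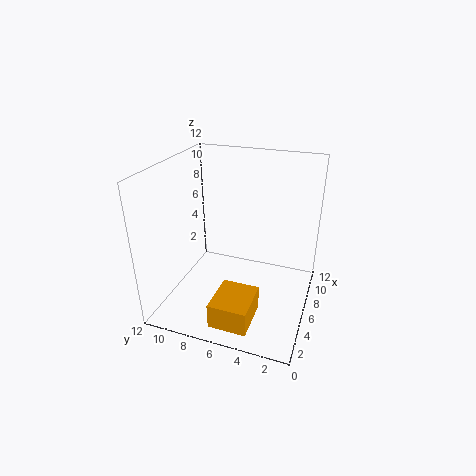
cx = 0.5; cy = 3.5; cz = 1; w = 3.5; d = 3; color = 'orange'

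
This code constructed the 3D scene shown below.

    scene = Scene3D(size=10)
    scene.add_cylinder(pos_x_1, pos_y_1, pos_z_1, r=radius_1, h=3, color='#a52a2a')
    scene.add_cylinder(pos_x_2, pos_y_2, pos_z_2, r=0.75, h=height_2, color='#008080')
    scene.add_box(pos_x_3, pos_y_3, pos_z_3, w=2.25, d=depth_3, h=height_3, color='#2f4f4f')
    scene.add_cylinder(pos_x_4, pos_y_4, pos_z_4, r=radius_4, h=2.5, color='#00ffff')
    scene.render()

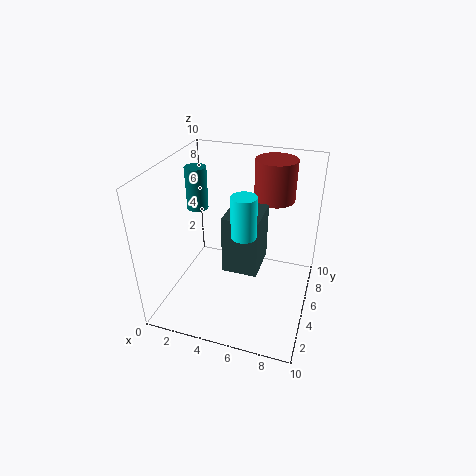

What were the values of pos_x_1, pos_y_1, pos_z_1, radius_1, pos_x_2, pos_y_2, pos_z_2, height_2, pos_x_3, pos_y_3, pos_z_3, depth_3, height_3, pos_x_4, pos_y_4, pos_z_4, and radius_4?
pos_x_1 = 6.75, pos_y_1 = 8.25, pos_z_1 = 6.75, radius_1 = 1.5, pos_x_2 = 1.75, pos_y_2 = 5.75, pos_z_2 = 6.5, height_2 = 3, pos_x_3 = 4.75, pos_y_3 = 2.5, pos_z_3 = 4, depth_3 = 2.75, height_3 = 3.75, pos_x_4 = 6.25, pos_y_4 = 2.25, pos_z_4 = 7, radius_4 = 0.75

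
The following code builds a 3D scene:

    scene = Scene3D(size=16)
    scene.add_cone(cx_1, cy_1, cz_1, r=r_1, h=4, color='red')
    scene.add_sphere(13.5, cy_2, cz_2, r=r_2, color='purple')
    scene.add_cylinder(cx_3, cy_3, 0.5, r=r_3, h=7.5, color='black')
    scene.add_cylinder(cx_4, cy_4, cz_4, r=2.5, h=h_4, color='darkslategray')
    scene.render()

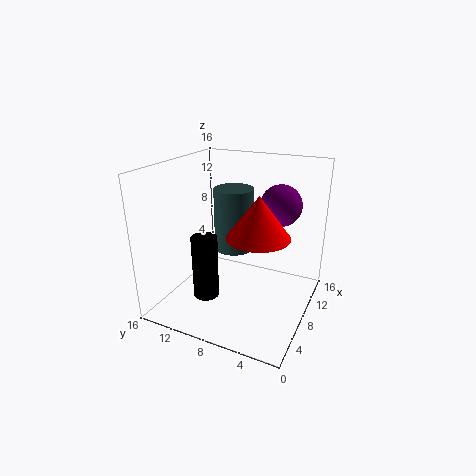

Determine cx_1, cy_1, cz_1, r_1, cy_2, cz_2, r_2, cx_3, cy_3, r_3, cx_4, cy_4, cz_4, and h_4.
cx_1 = 4; cy_1 = 4; cz_1 = 10.5; r_1 = 3; cy_2 = 5; cz_2 = 10.5; r_2 = 2.5; cx_3 = 6.5; cy_3 = 11.5; r_3 = 1.5; cx_4 = 13; cy_4 = 11; cz_4 = 4; h_4 = 8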